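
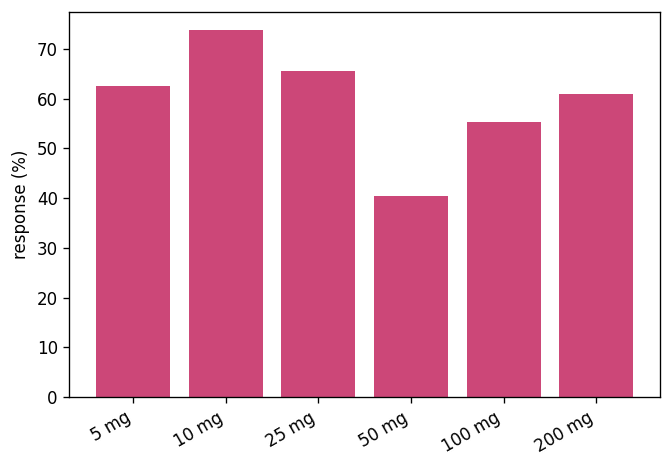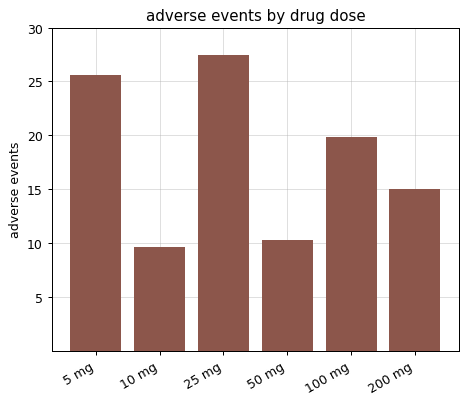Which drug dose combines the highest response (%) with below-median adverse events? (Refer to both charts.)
10 mg

Chart 2 median adverse events ≈ 15; below-median drug doses: 10 mg, 50 mg, 200 mg. Among those, 10 mg has the highest response (%) (≈ 70).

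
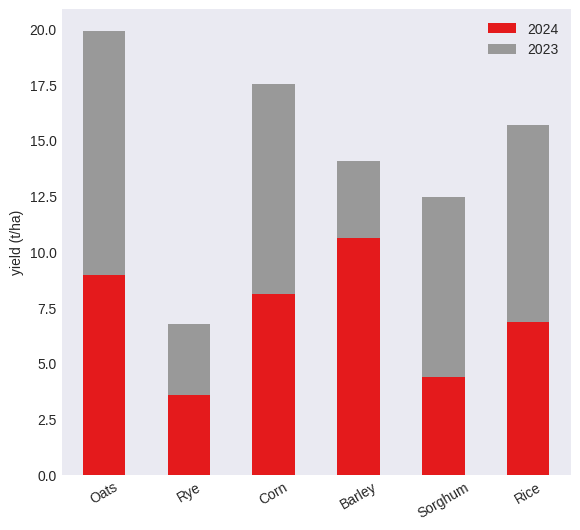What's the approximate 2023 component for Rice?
≈ 10

2023 top ≈ 16, bottom ≈ 6; segment ≈ 10.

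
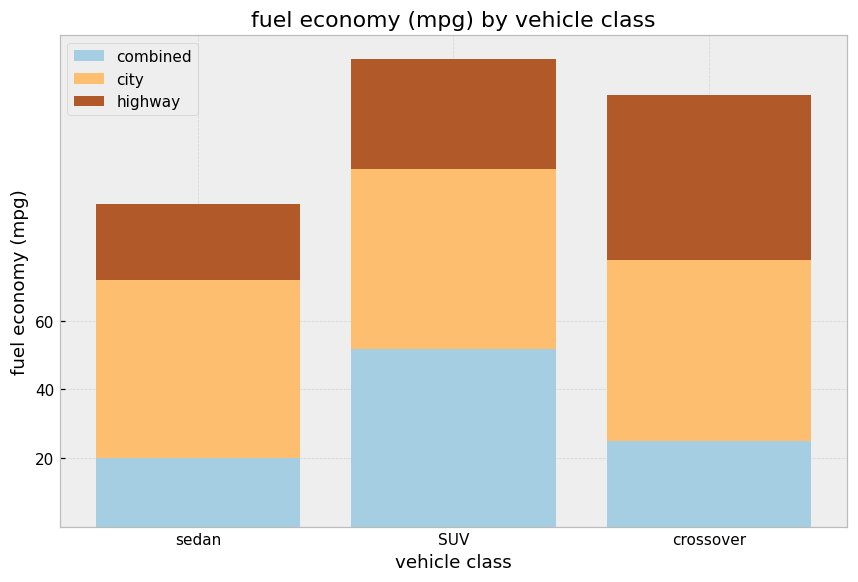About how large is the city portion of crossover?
≈ 60

city top ≈ 80, bottom ≈ 20; segment ≈ 60.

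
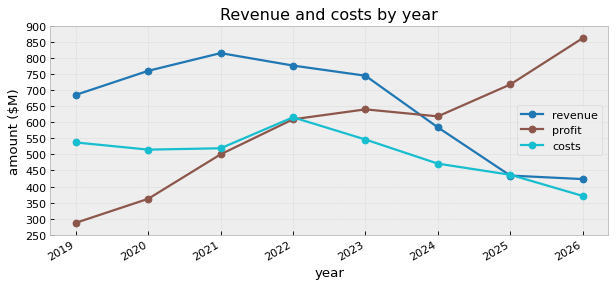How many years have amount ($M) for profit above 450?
Above 450: 2021, 2022, 2023, 2024, 2025, 2026.

6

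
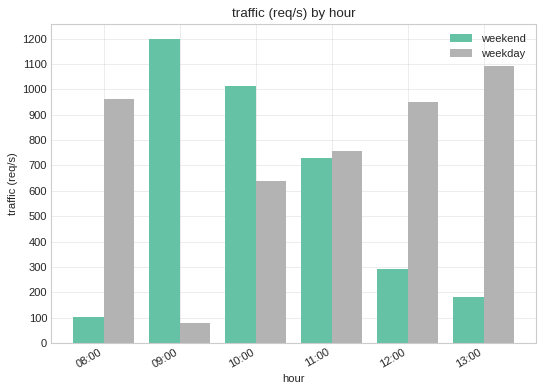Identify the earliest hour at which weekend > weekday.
08:00: weekend ≈ 100 vs weekday ≈ 1000 (not yet); 09:00: weekend ≈ 1200 vs weekday ≈ 100 (first crossover).

09:00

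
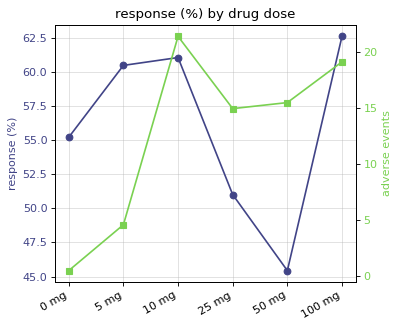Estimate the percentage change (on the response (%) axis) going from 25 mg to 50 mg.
≈ -11.5%

25 mg ≈ 52, 50 mg ≈ 46; (46 − 52) / 52 ≈ -11.5%.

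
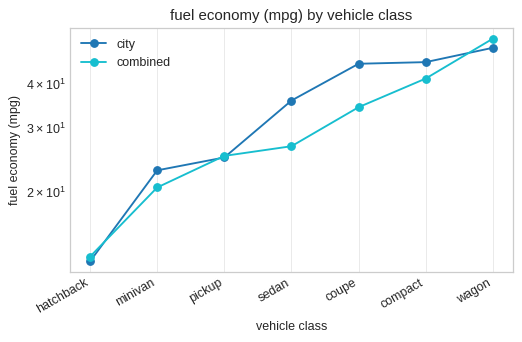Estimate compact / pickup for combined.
≈ 1.6×

compact ≈ 40, pickup ≈ 25; 40/25 ≈ 1.6.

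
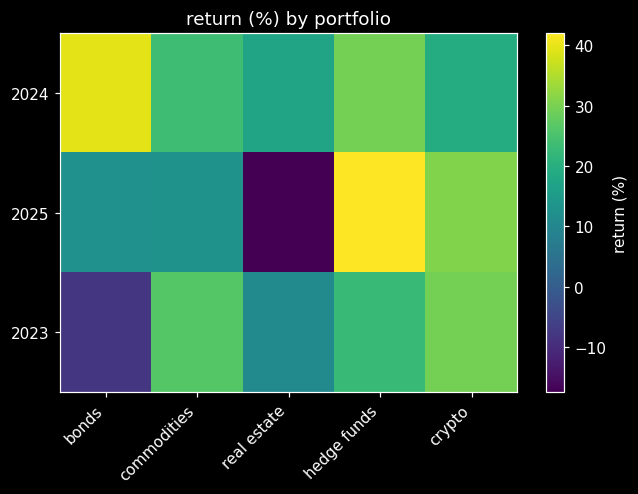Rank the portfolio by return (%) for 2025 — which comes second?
Top 3 for 2025: hedge funds ≈ 40, crypto ≈ 30, commodities ≈ 15.

crypto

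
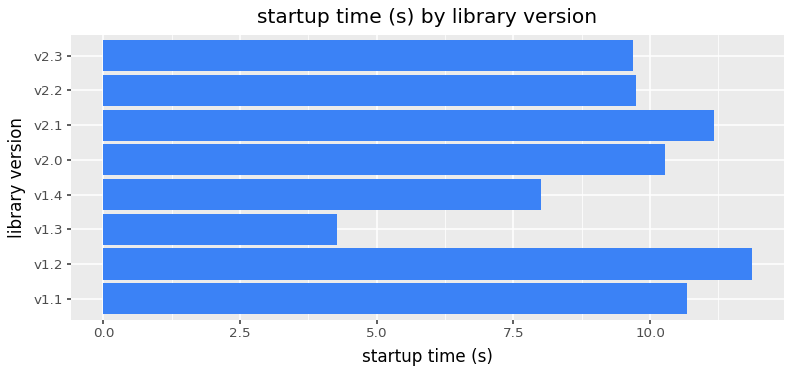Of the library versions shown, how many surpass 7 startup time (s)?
7

Above 7: v1.1, v1.2, v1.4, v2.0, v2.1, v2.2, v2.3.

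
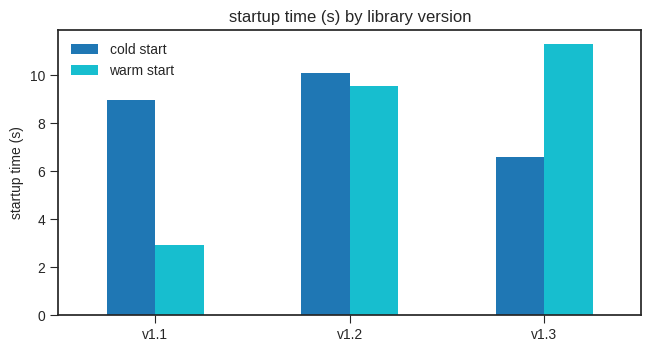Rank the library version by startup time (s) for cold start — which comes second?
Top 3 for cold start: v1.2 ≈ 10, v1.1 ≈ 9, v1.3 ≈ 7.

v1.1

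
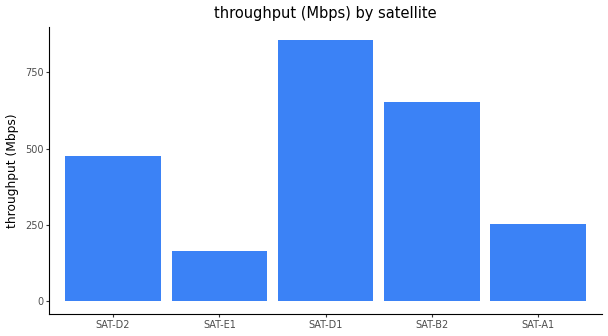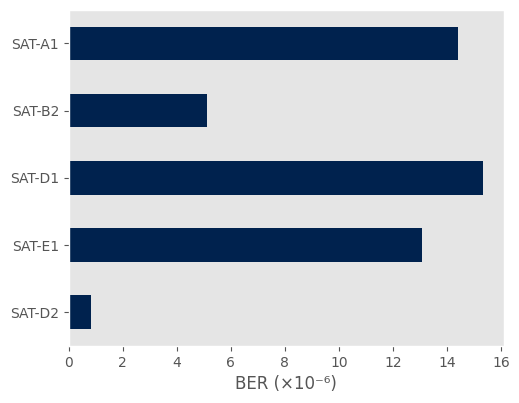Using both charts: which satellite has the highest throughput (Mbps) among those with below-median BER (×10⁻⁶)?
Chart 2 median BER (×10⁻⁶) ≈ 14; below-median satellites: SAT-D2, SAT-B2. Among those, SAT-B2 has the highest throughput (Mbps) (≈ 700).

SAT-B2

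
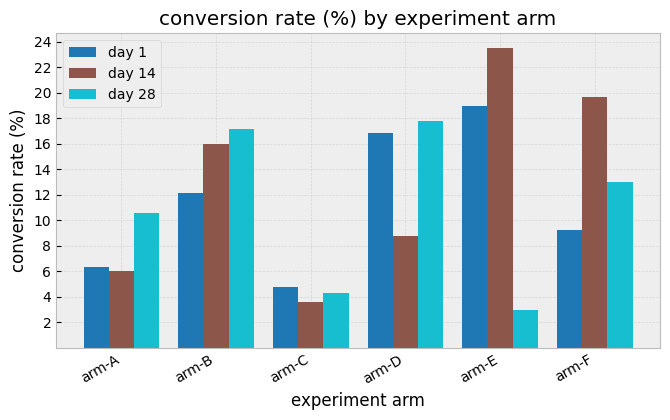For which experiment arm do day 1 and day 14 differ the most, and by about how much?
arm-F: day 1 ≈ 10, day 14 ≈ 20 → gap ≈ 10. Next-largest (arm-D) is only ≈ 8.

arm-F, ≈ 10 %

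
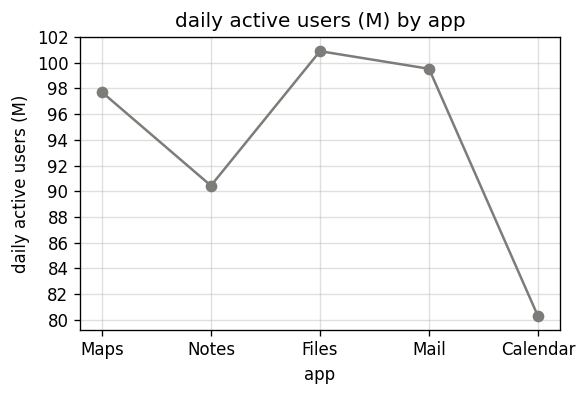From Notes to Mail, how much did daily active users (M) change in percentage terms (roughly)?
Notes ≈ 90, Mail ≈ 100; (100 − 90) / 90 ≈ +11.1%.

≈ +11.1%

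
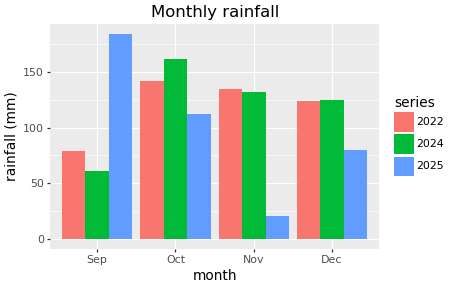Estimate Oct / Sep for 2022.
Oct ≈ 140, Sep ≈ 80; 140/80 ≈ 1.75.

≈ 1.75×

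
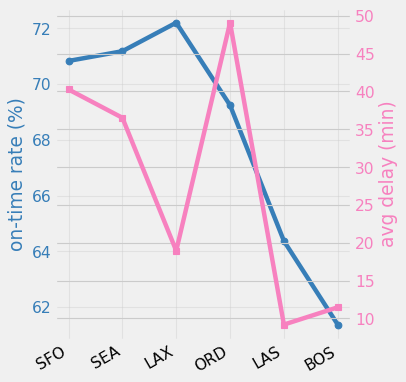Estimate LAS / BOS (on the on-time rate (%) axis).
≈ 1.05×

LAS ≈ 64, BOS ≈ 61; 64/61 ≈ 1.05.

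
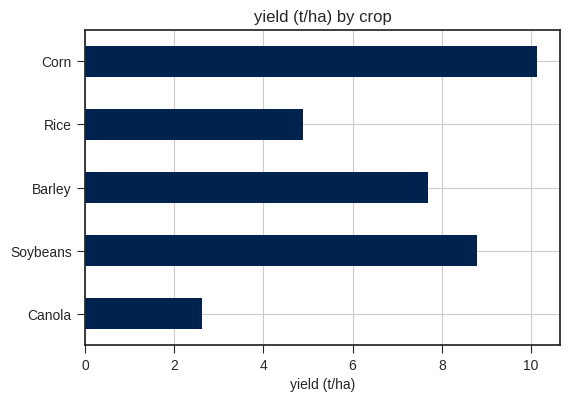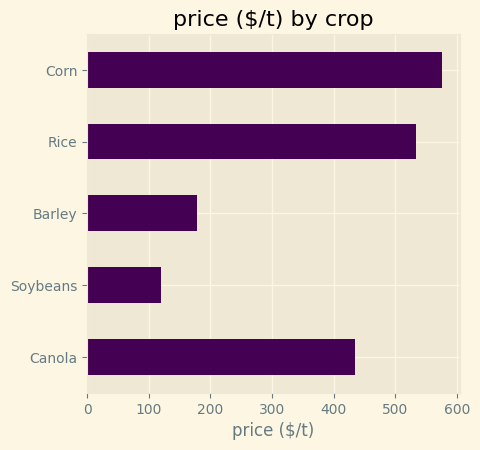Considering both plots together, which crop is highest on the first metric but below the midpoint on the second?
Soybeans

Chart 2 median price ($/t) ≈ 400; below-median crops: Soybeans, Barley. Among those, Soybeans has the highest yield (t/ha) (≈ 9).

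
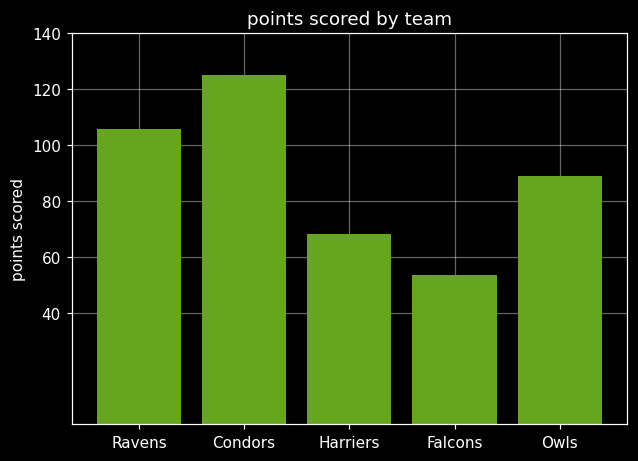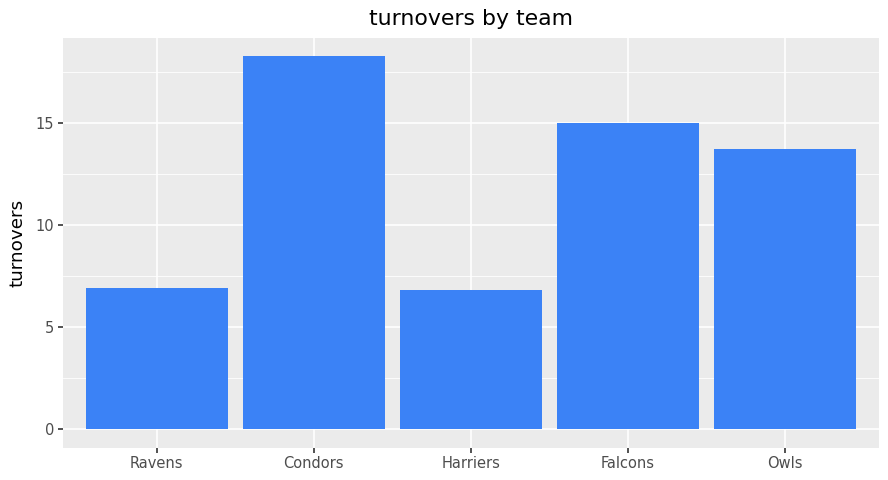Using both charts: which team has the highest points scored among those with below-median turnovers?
Ravens

Chart 2 median turnovers ≈ 14; below-median teams: Ravens, Harriers. Among those, Ravens has the highest points scored (≈ 100).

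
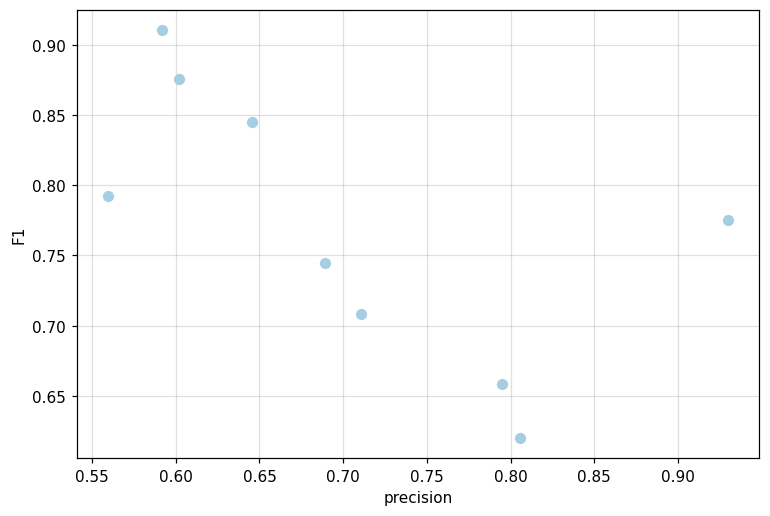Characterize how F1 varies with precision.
negative, moderate

Points are negatively correlated; moderate (|r| ≈ 0.6).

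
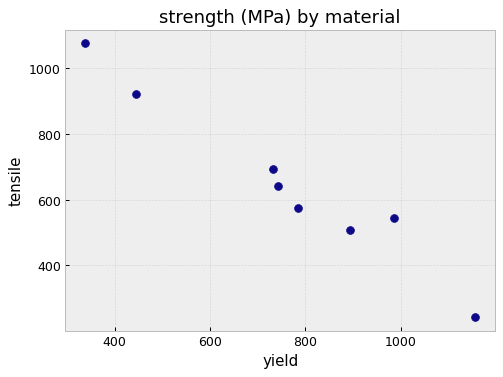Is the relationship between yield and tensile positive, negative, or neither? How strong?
negative, strong

Points are negatively correlated; strong (|r| ≈ 1.0).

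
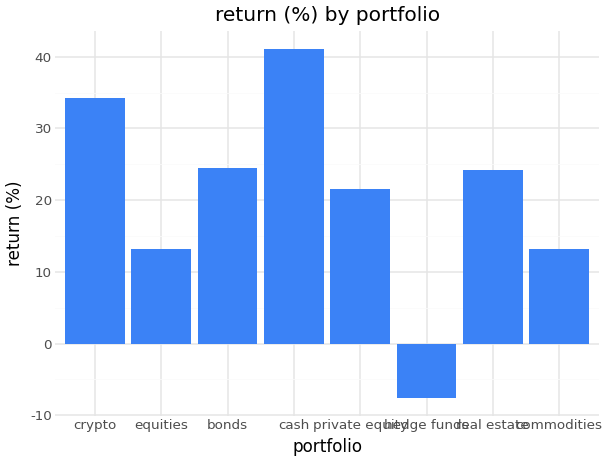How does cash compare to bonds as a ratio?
cash ≈ 40, bonds ≈ 25; 40/25 ≈ 1.6.

≈ 1.6×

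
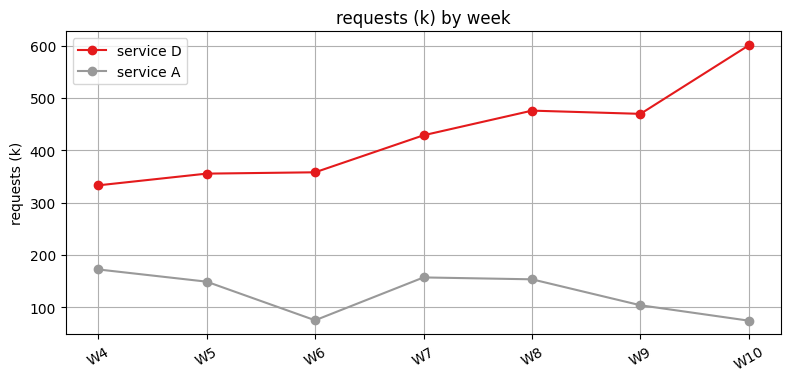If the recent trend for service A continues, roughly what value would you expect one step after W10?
Last three: 150, 100, 50 → slope ≈ -50/step → next ≈ 0.

≈ 0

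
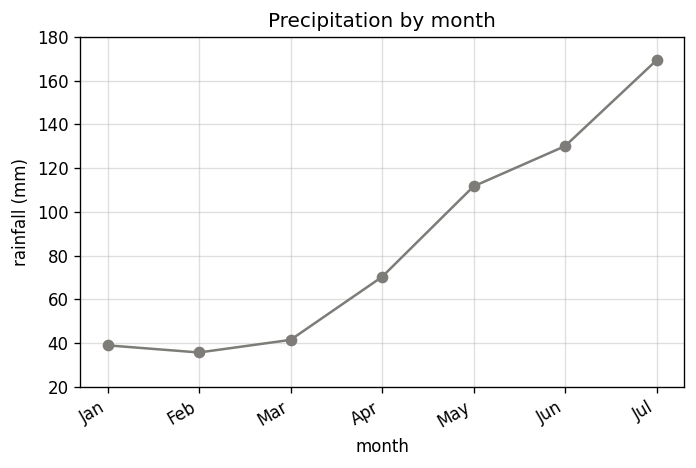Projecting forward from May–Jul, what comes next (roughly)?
Last three: 120, 140, 160 → slope ≈ 20/step → next ≈ 180.

≈ 180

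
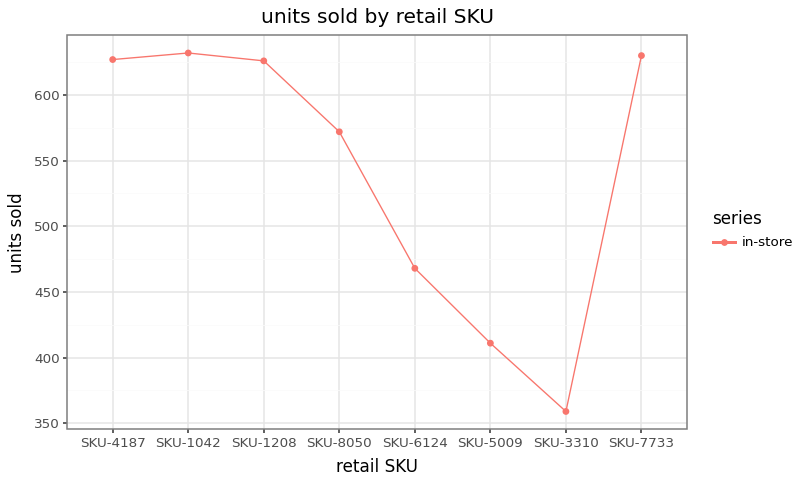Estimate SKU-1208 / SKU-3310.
SKU-1208 ≈ 625, SKU-3310 ≈ 350; 625/350 ≈ 1.79.

≈ 1.79×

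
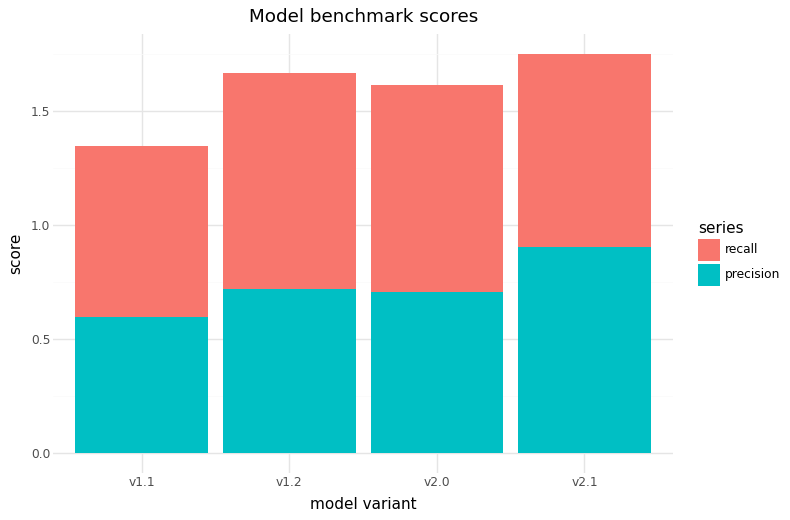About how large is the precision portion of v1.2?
precision top ≈ 0.8, bottom ≈ 0.0; segment ≈ 0.8.

≈ 0.8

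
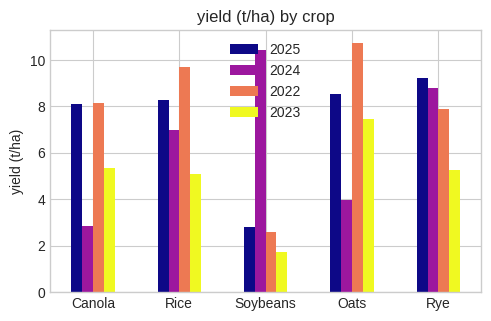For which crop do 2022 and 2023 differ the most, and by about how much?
Rice: 2022 ≈ 10, 2023 ≈ 5 → gap ≈ 5. Next-largest (Oats) is only ≈ 4.

Rice, ≈ 5 t/ha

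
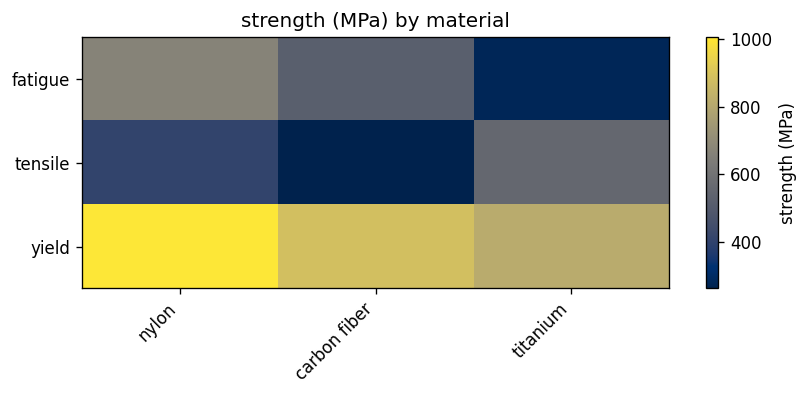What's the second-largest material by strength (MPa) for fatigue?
Top 3 for fatigue: nylon ≈ 700, carbon fiber ≈ 500, titanium ≈ 300.

carbon fiber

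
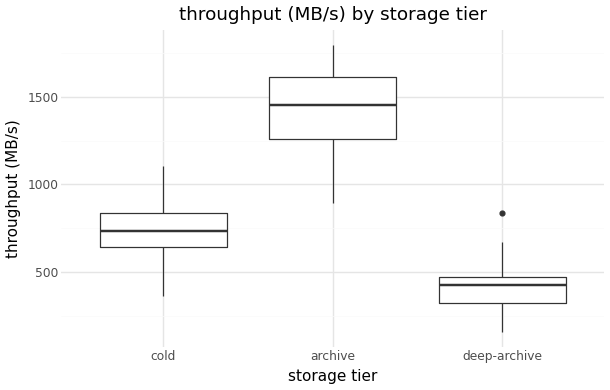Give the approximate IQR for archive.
≈ 300

Q3 ≈ 1600, Q1 ≈ 1300; IQR ≈ 300.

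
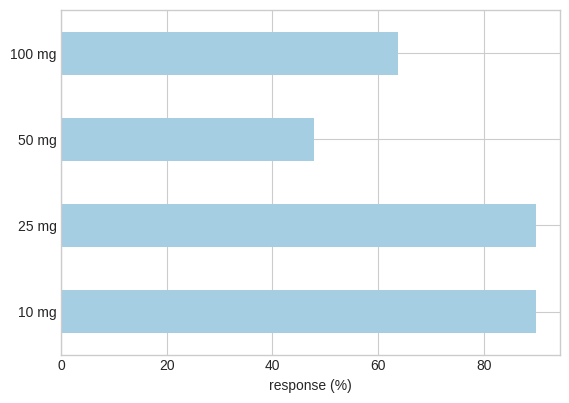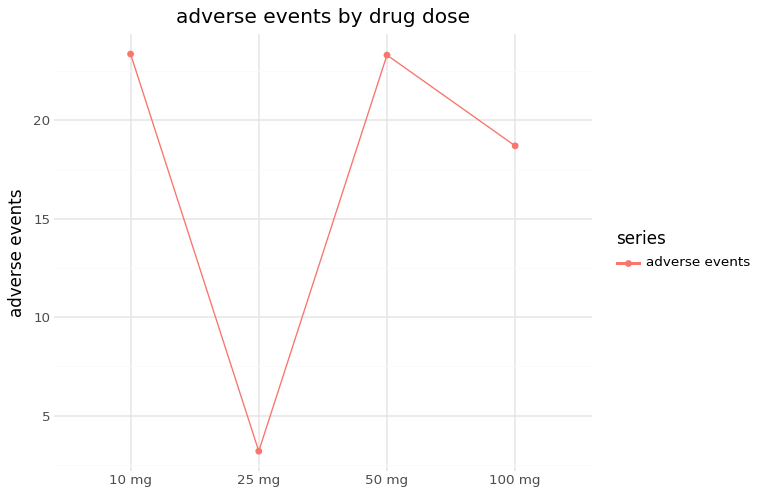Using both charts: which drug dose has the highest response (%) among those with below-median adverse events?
25 mg

Chart 2 median adverse events ≈ 20; below-median drug doses: 25 mg, 100 mg. Among those, 25 mg has the highest response (%) (≈ 90).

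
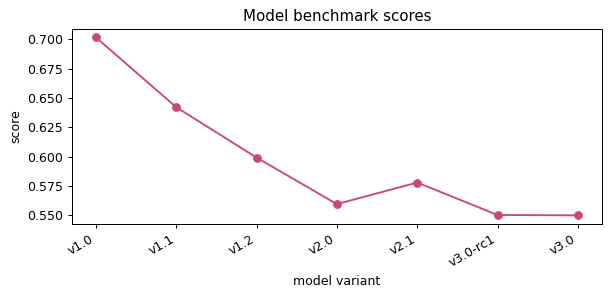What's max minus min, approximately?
Max v1.0 ≈ 0.70, min v3.0 ≈ 0.56; range ≈ 0.14.

≈ 0.14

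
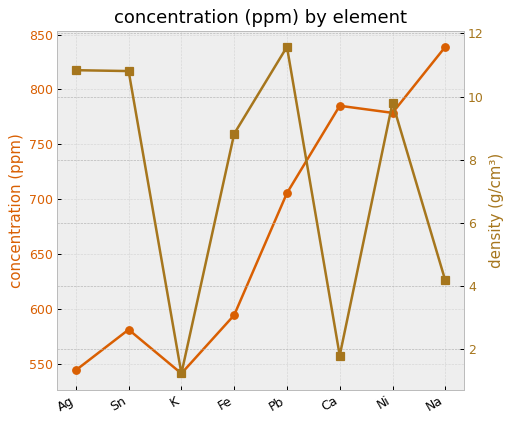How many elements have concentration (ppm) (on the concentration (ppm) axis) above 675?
Above 675: Pb, Ca, Ni, Na.

4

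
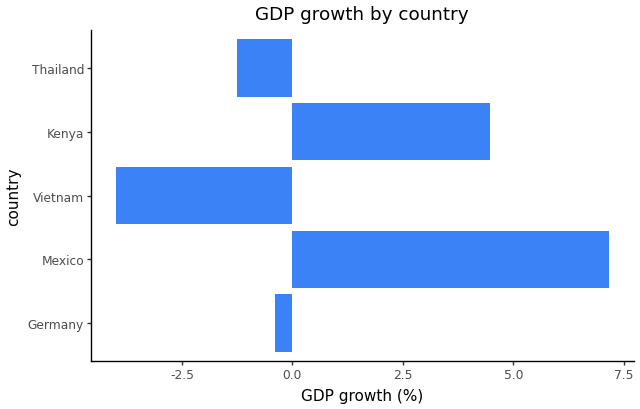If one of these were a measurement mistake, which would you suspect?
Mexico ≈ 7; the rest sit between ≈ -4 and ≈ 4.

Mexico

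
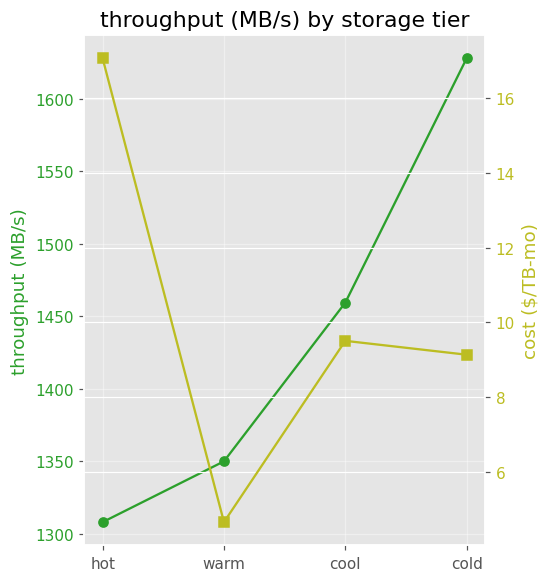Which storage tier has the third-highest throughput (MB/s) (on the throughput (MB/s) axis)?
Top 4 (on the throughput (MB/s) axis): cold ≈ 1650, cool ≈ 1450, warm ≈ 1350, hot ≈ 1300.

warm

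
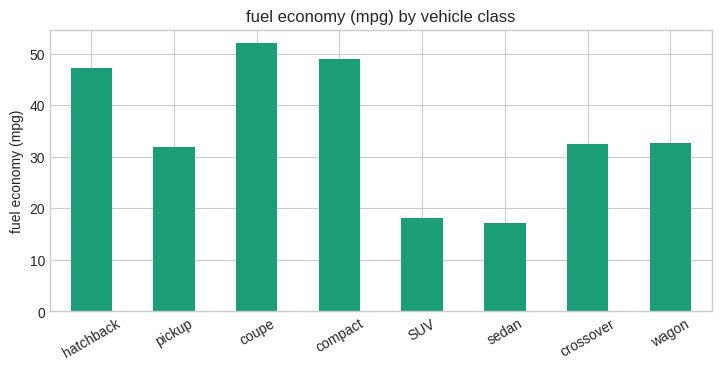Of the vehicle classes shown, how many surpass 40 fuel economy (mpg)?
3

Above 40: hatchback, coupe, compact.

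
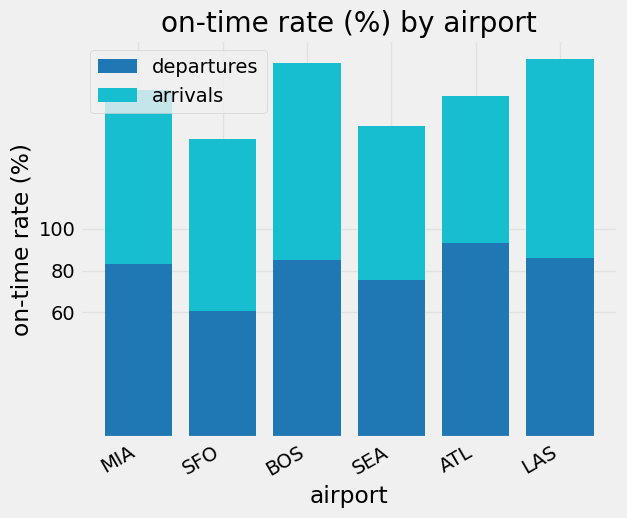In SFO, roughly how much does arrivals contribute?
≈ 80

arrivals top ≈ 140, bottom ≈ 60; segment ≈ 80.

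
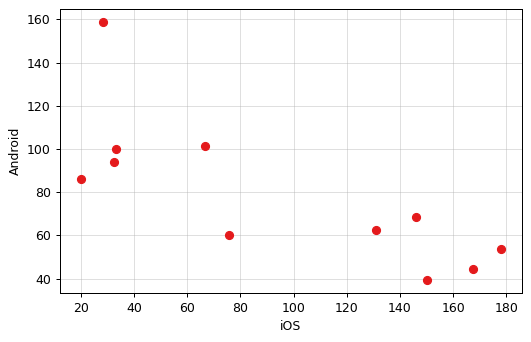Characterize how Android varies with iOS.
negative, strong

Points are negatively correlated; strong (|r| ≈ 0.8).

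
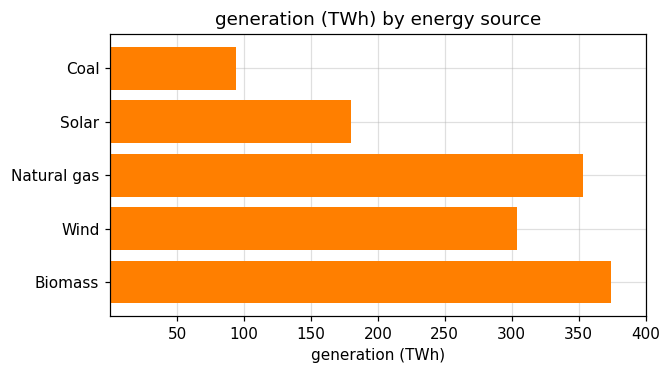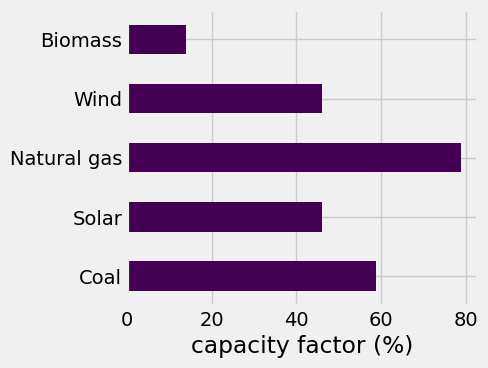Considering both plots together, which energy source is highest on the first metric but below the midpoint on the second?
Chart 2 median capacity factor (%) ≈ 50; below-median energy sources: Wind, Biomass. Among those, Biomass has the highest generation (TWh) (≈ 350).

Biomass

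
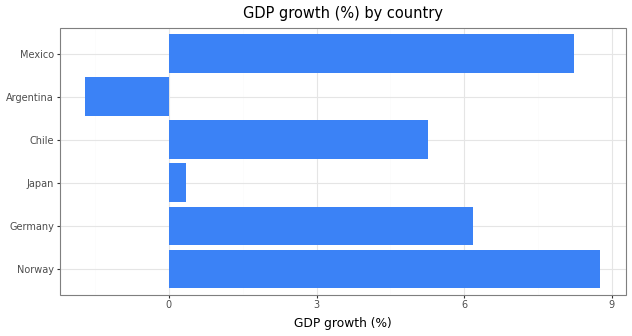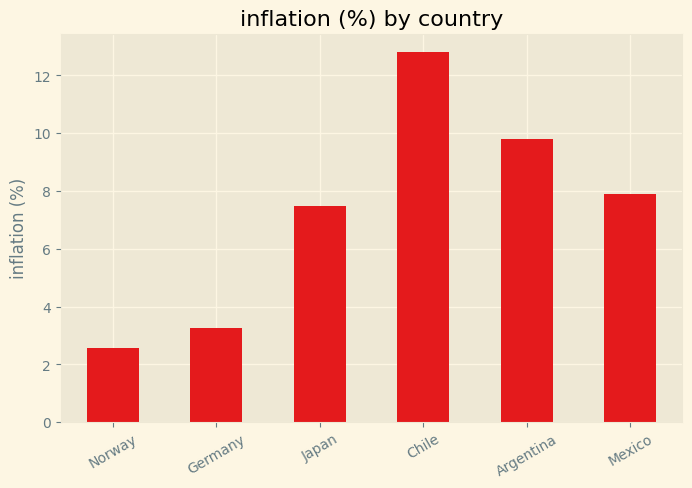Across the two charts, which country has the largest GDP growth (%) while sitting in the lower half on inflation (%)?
Norway

Chart 2 median inflation (%) ≈ 8; below-median countries: Norway, Germany, Japan. Among those, Norway has the highest GDP growth (%) (≈ 9).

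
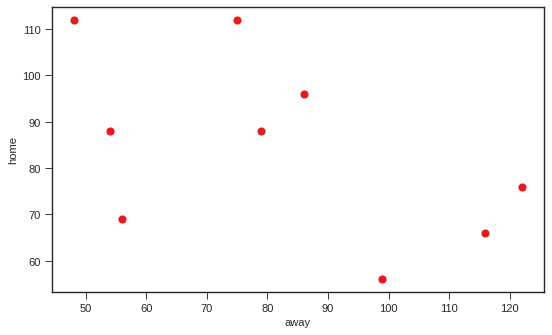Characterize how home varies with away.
negative, moderate

Points are negatively correlated; moderate (|r| ≈ 0.5).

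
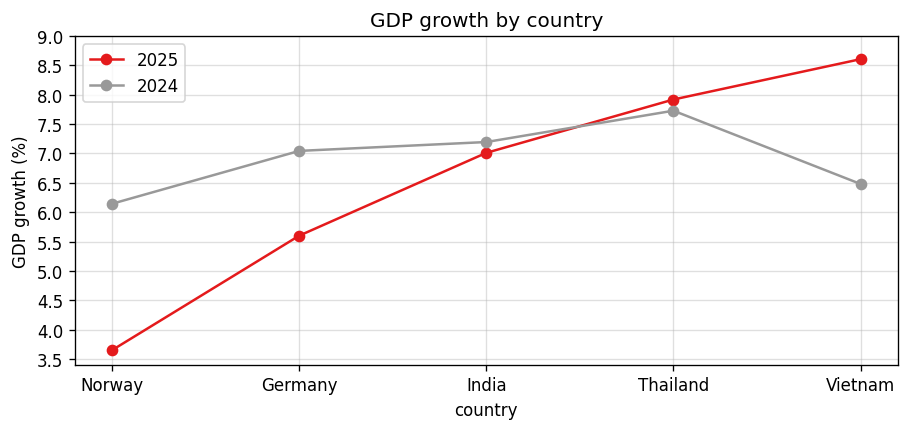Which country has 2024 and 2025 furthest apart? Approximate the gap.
Norway: 2024 ≈ 6.0, 2025 ≈ 3.5 → gap ≈ 2.5. Next-largest (Vietnam) is only ≈ 2.0.

Norway, ≈ 2.5 %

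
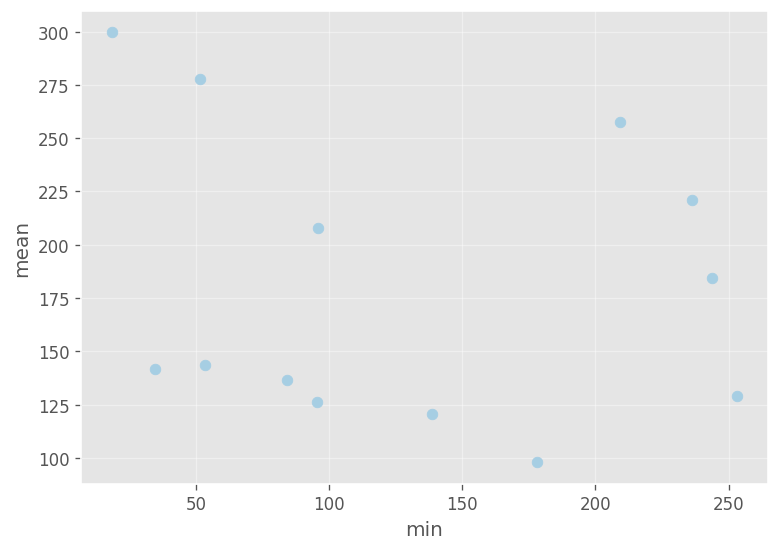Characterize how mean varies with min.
Points are roughly uncorrelated; weak (|r| ≈ 0.2).

no clear correlation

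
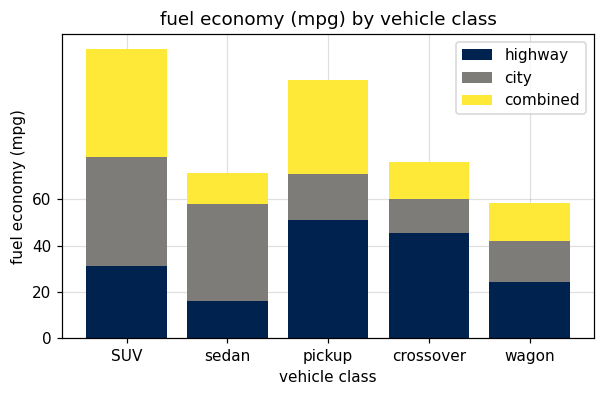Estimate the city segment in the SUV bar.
≈ 40

city top ≈ 80, bottom ≈ 40; segment ≈ 40.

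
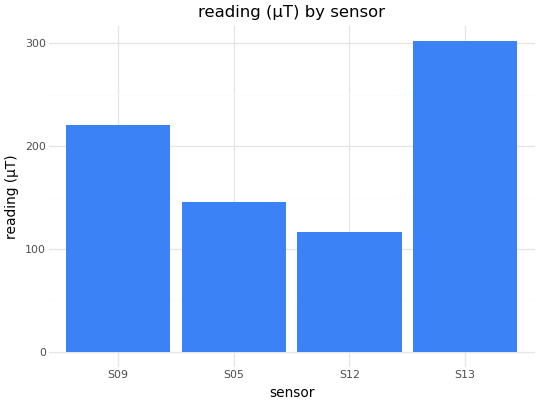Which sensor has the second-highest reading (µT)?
Top 3: S13 ≈ 300, S09 ≈ 200, S05 ≈ 150.

S09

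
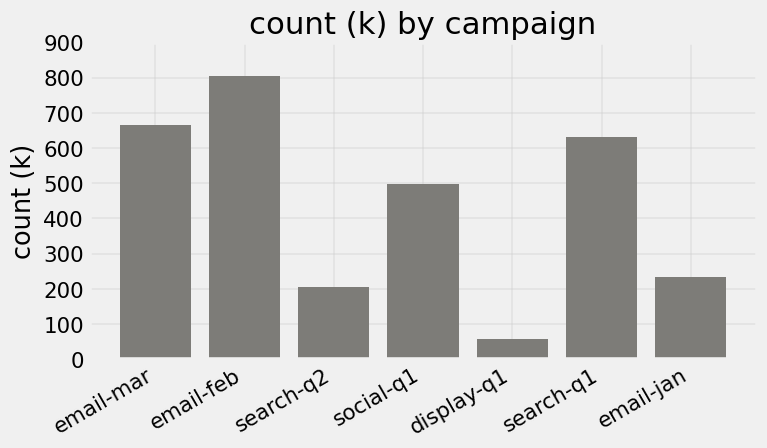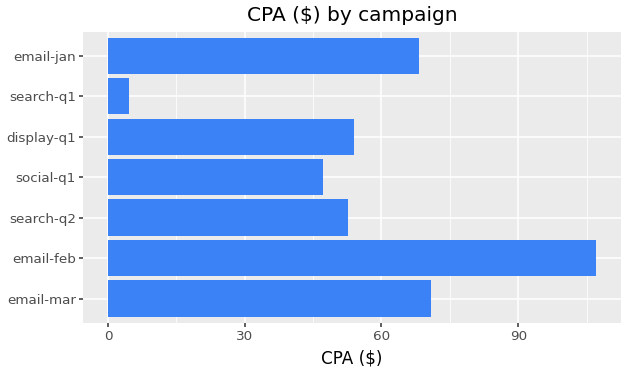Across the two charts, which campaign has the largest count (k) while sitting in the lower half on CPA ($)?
Chart 2 median CPA ($) ≈ 50; below-median campaigns: search-q2, social-q1, search-q1. Among those, search-q1 has the highest count (k) (≈ 600).

search-q1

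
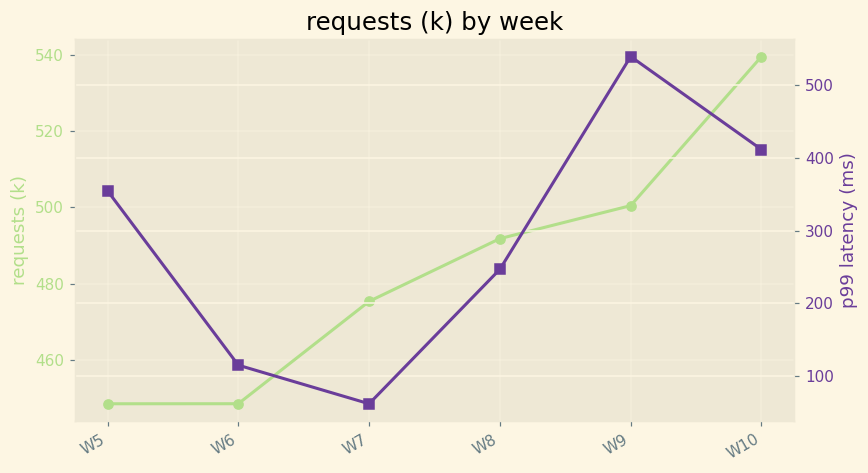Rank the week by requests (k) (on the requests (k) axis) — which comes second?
W9

Top 3 (on the requests (k) axis): W10 ≈ 540, W9 ≈ 500, W8 ≈ 490.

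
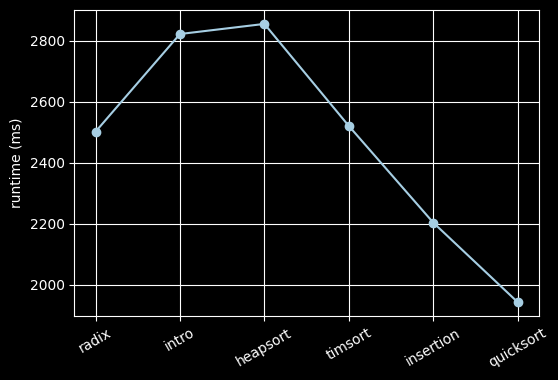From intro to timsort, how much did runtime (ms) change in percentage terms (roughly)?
intro ≈ 2800, timsort ≈ 2500; (2500 − 2800) / 2800 ≈ -10.7%.

≈ -10.7%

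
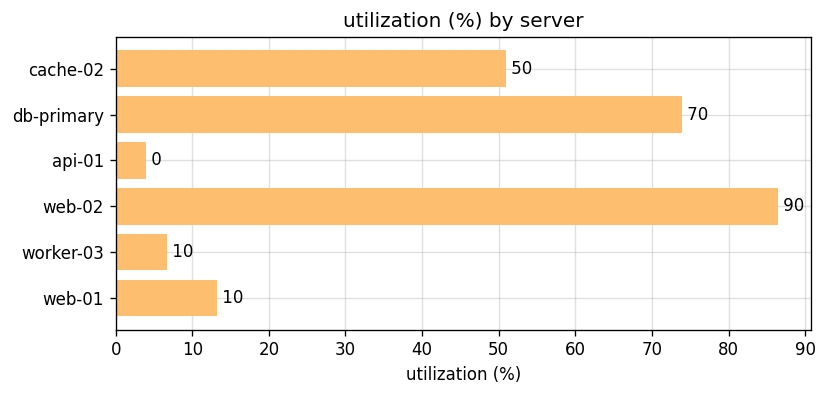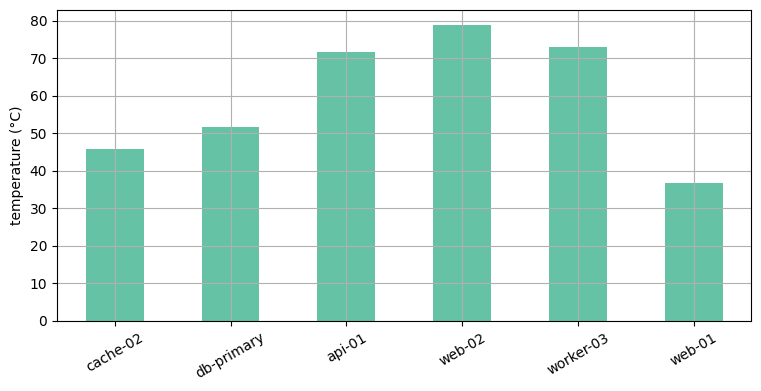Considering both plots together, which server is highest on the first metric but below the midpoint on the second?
Chart 2 median temperature (°C) ≈ 60; below-median servers: cache-02, db-primary, web-01. Among those, db-primary has the highest utilization (%) (≈ 70).

db-primary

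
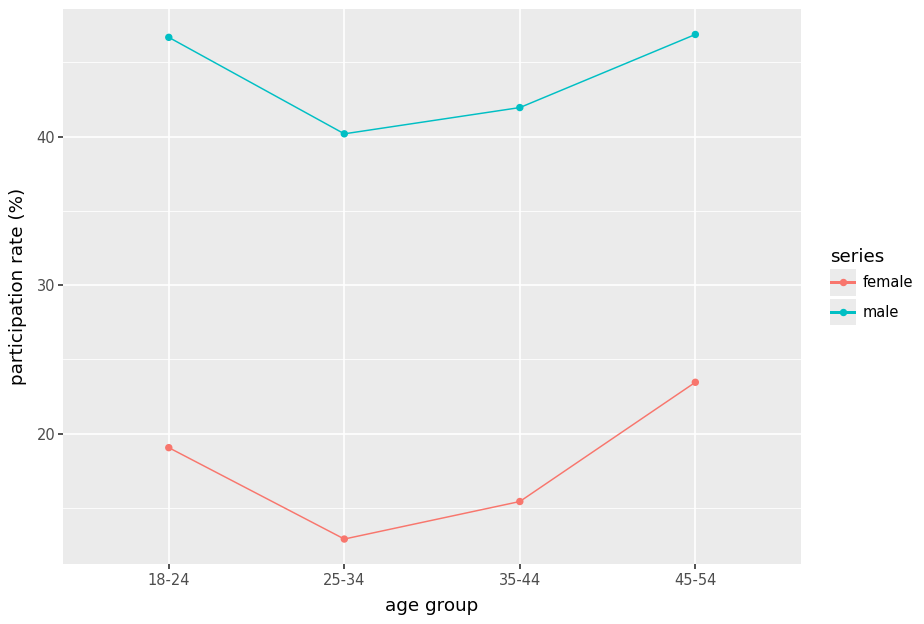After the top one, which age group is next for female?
Top 3 for female: 45-54 ≈ 25, 18-24 ≈ 20, 35-44 ≈ 15.

18-24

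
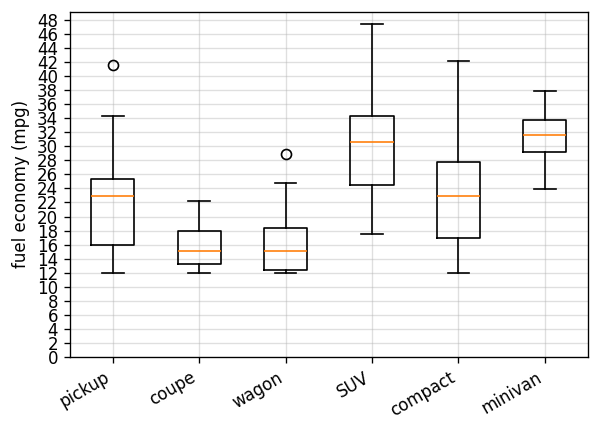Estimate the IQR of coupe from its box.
≈ 4

Q3 ≈ 18, Q1 ≈ 14; IQR ≈ 4.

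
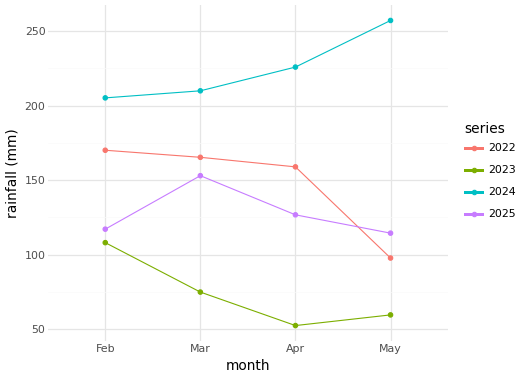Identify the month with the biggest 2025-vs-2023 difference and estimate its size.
Mar, ≈ 80 mm

Mar: 2025 ≈ 160, 2023 ≈ 80 → gap ≈ 80. Next-largest (Apr) is only ≈ 60.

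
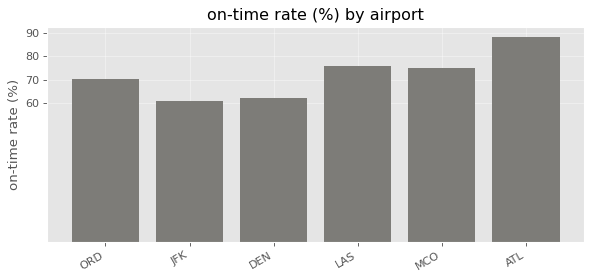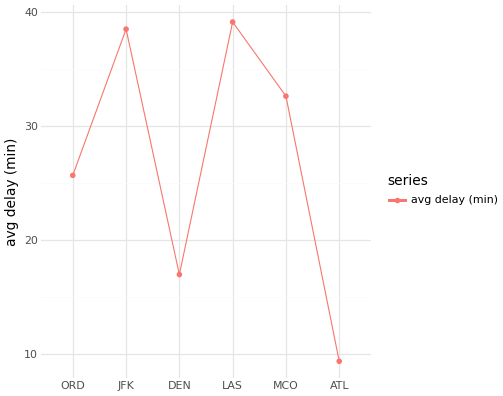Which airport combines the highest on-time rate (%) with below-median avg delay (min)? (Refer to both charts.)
ATL

Chart 2 median avg delay (min) ≈ 30; below-median airports: ORD, DEN, ATL. Among those, ATL has the highest on-time rate (%) (≈ 90).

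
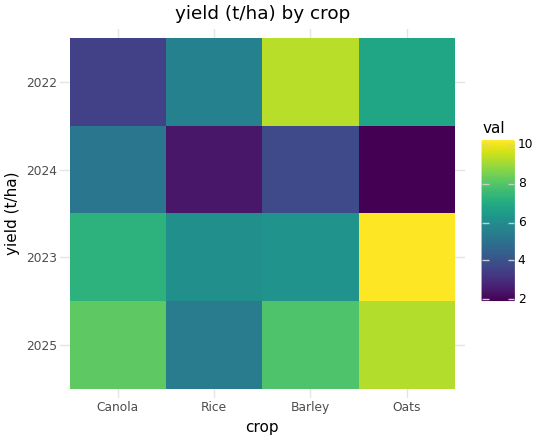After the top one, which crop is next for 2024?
Top 3 for 2024: Canola ≈ 5, Barley ≈ 4, Rice ≈ 2.

Barley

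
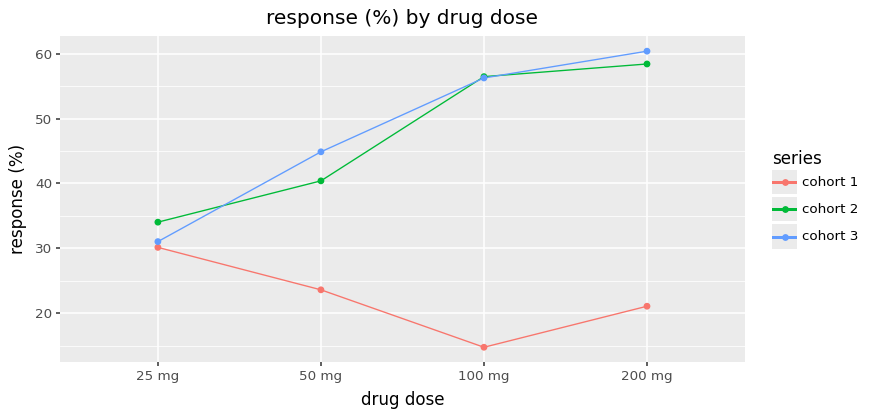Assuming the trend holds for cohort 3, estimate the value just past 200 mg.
≈ 67.5

Last three: 45, 55, 60 → slope ≈ 7.5/step → next ≈ 67.5.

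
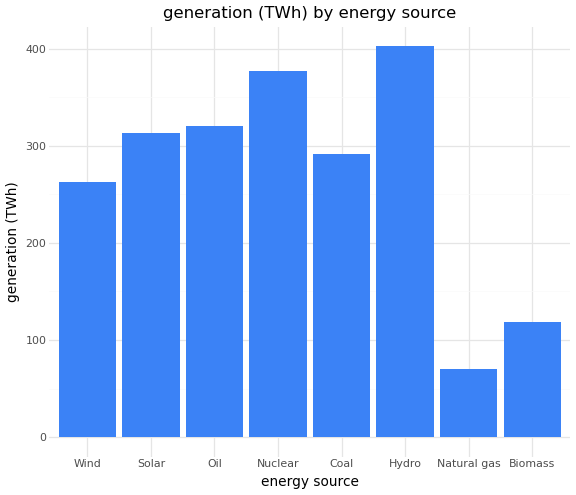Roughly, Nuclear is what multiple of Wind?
Nuclear ≈ 400, Wind ≈ 250; 400/250 ≈ 1.6.

≈ 1.6×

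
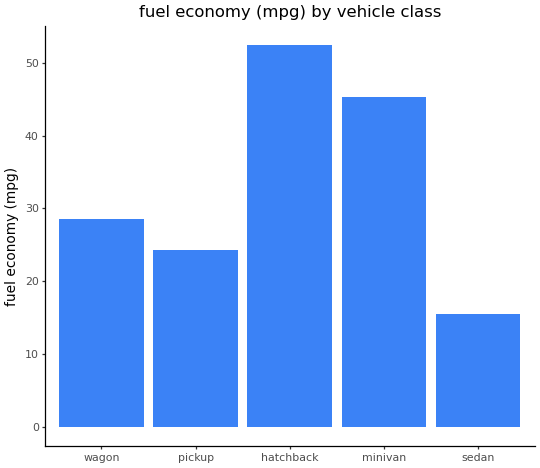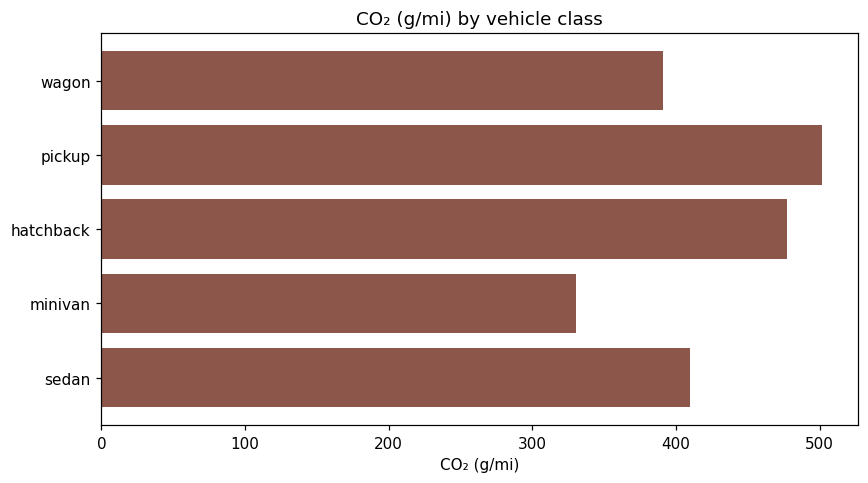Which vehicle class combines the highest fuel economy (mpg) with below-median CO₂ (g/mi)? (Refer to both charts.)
Chart 2 median CO₂ (g/mi) ≈ 400; below-median vehicle classes: wagon, minivan. Among those, minivan has the highest fuel economy (mpg) (≈ 45).

minivan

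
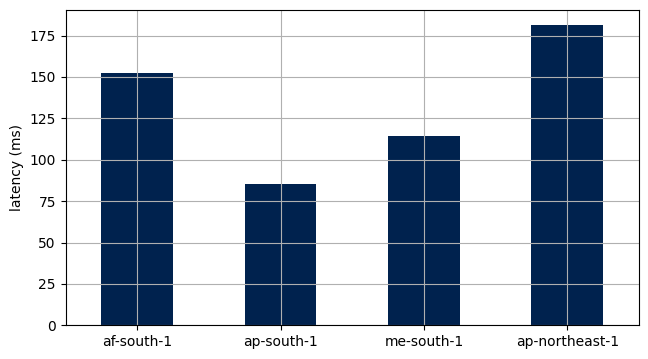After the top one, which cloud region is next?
af-south-1

Top 3: ap-northeast-1 ≈ 180, af-south-1 ≈ 160, me-south-1 ≈ 120.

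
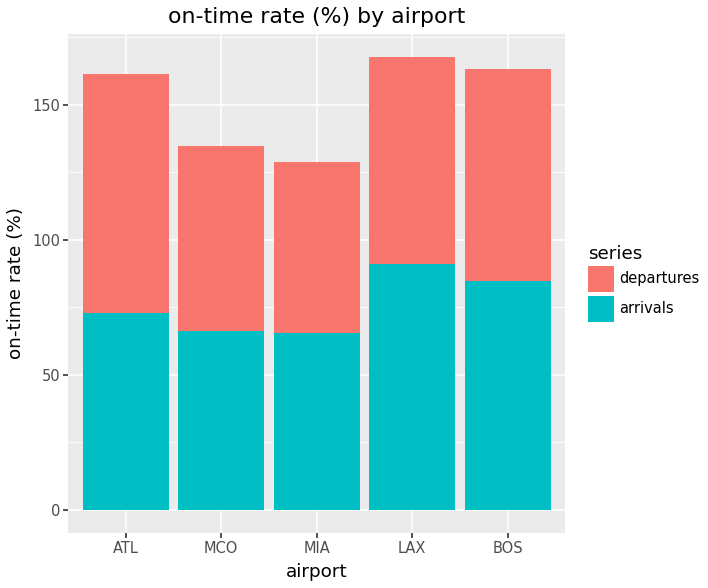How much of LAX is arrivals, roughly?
≈ 100

arrivals top ≈ 100, bottom ≈ 0; segment ≈ 100.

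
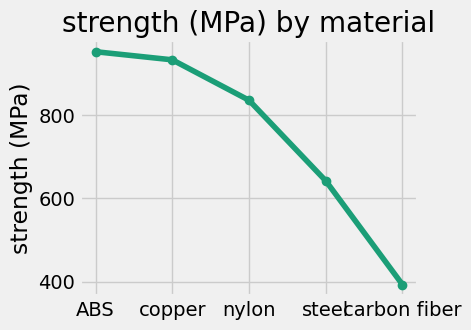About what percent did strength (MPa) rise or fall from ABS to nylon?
ABS ≈ 950, nylon ≈ 850; (850 − 950) / 950 ≈ -10.5%.

≈ -10.5%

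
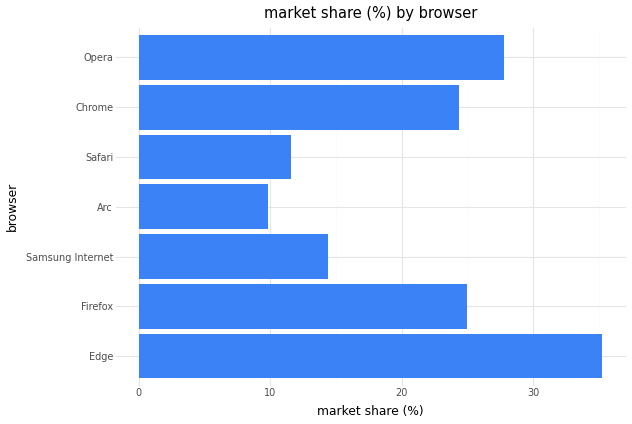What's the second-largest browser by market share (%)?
Top 3: Edge ≈ 35, Opera ≈ 30, Firefox ≈ 25.

Opera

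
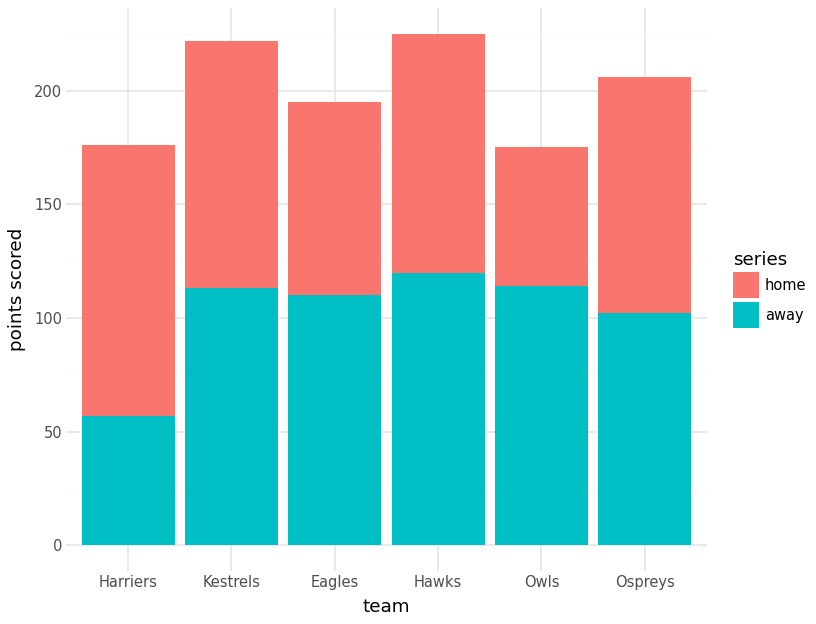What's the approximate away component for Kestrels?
away top ≈ 120, bottom ≈ 0; segment ≈ 120.

≈ 120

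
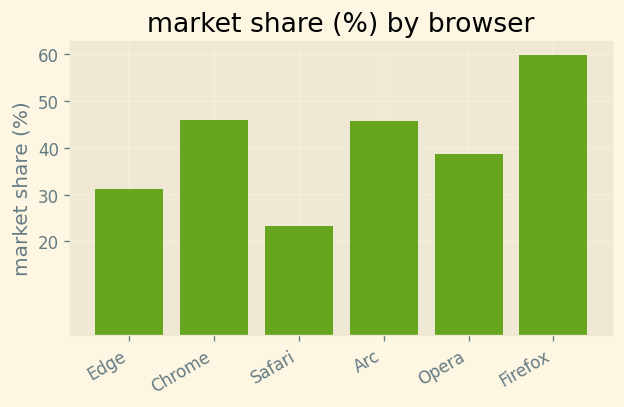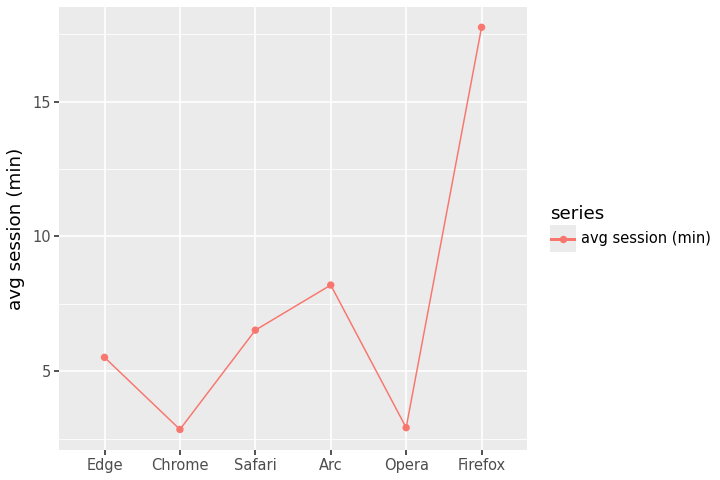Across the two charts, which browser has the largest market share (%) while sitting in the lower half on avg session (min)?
Chrome

Chart 2 median avg session (min) ≈ 6; below-median browsers: Edge, Chrome, Opera. Among those, Chrome has the highest market share (%) (≈ 50).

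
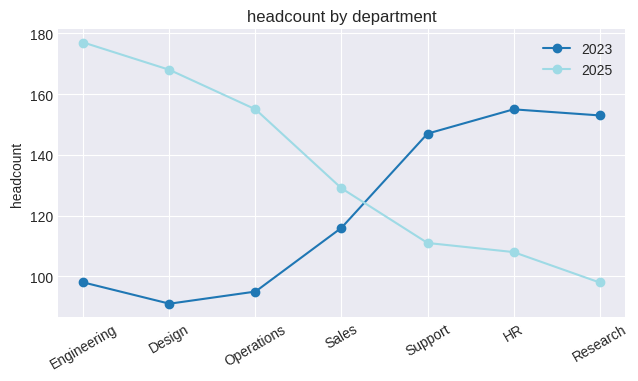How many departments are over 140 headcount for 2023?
Above 140: Support, HR, Research.

3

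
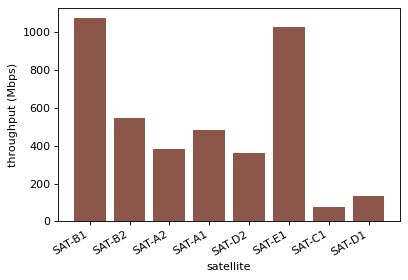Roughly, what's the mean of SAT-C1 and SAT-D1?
(100 + 100) / 2 ≈ 100.

≈ 100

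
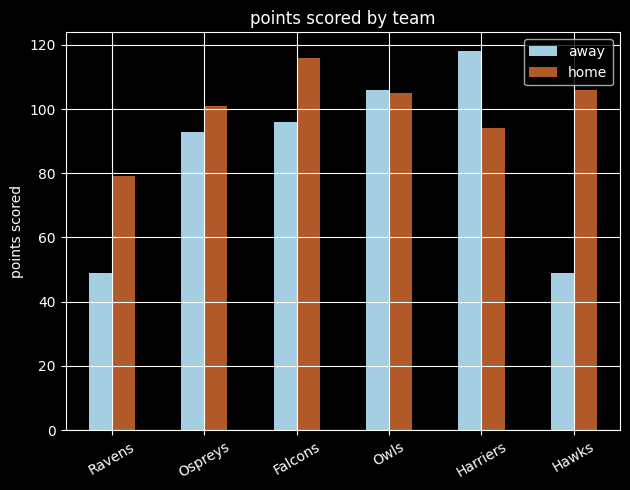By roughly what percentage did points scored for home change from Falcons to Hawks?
Falcons ≈ 120, Hawks ≈ 110; (110 − 120) / 120 ≈ -8.3%.

≈ -8.3%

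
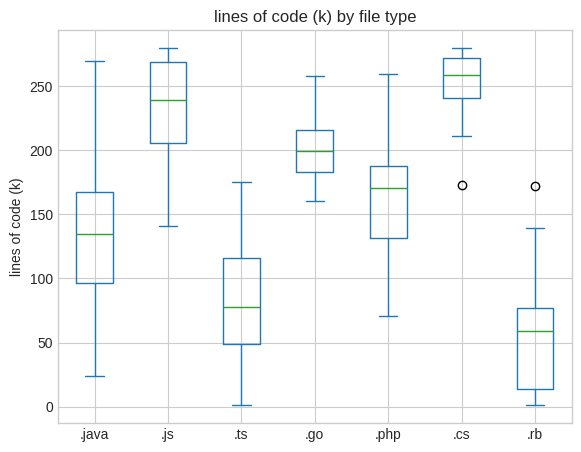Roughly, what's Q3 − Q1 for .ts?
Q3 ≈ 120, Q1 ≈ 40; IQR ≈ 80.

≈ 80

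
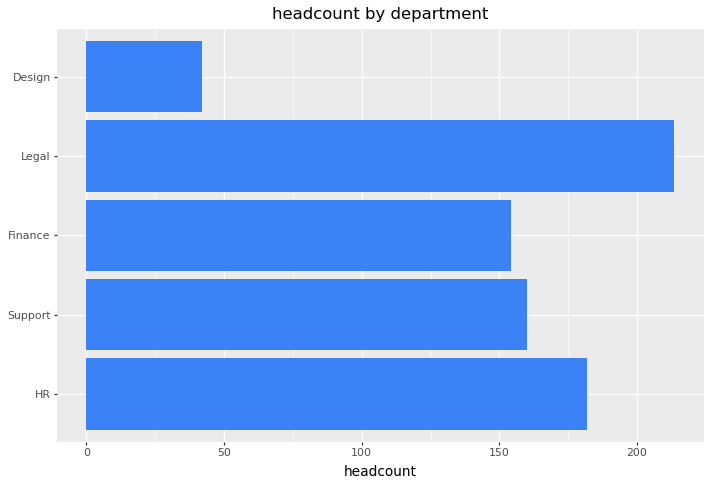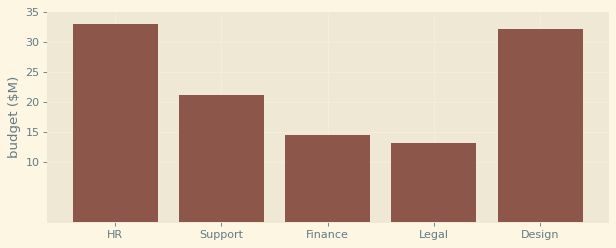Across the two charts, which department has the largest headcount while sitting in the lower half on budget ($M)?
Legal

Chart 2 median budget ($M) ≈ 20; below-median departments: Finance, Legal. Among those, Legal has the highest headcount (≈ 220).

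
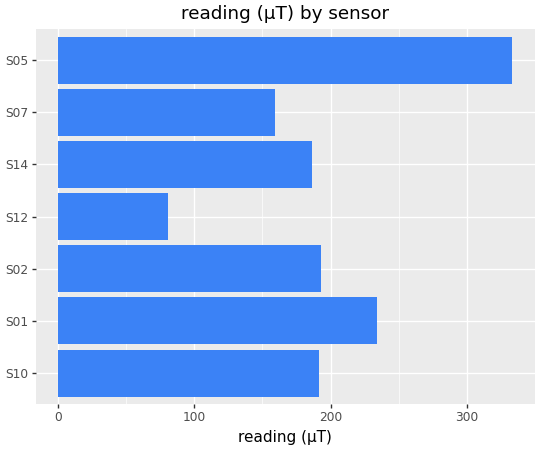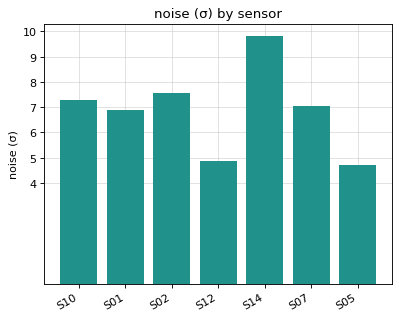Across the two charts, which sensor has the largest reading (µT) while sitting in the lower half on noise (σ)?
Chart 2 median noise (σ) ≈ 7; below-median sensors: S01, S12, S05. Among those, S05 has the highest reading (µT) (≈ 350).

S05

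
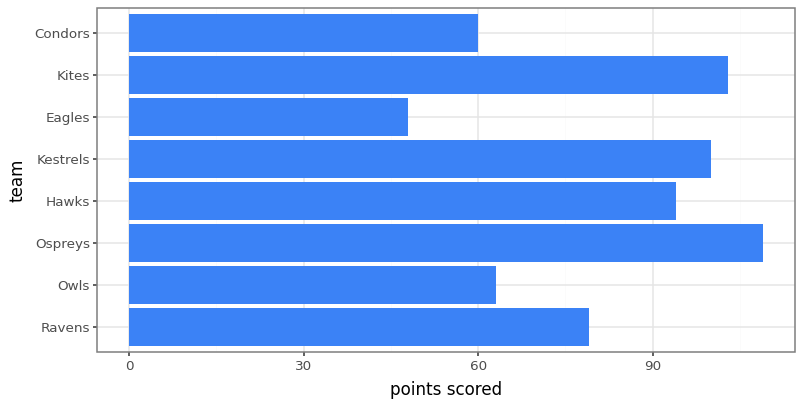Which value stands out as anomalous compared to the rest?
Eagles ≈ 50; the rest sit between ≈ 60 and ≈ 110.

Eagles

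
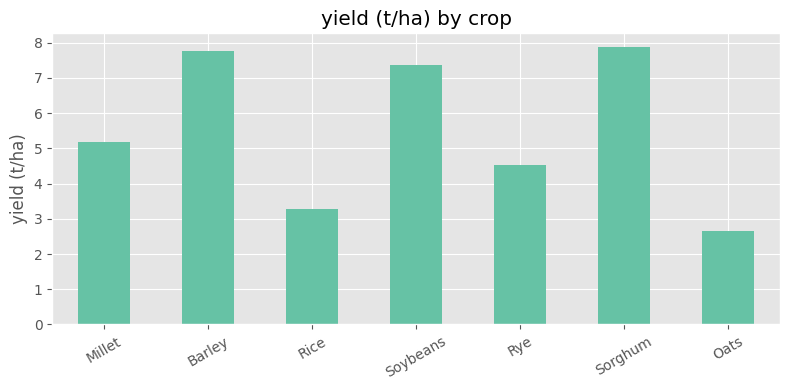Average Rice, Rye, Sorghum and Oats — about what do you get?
(3 + 5 + 8 + 3) / 4 ≈ 5.

≈ 5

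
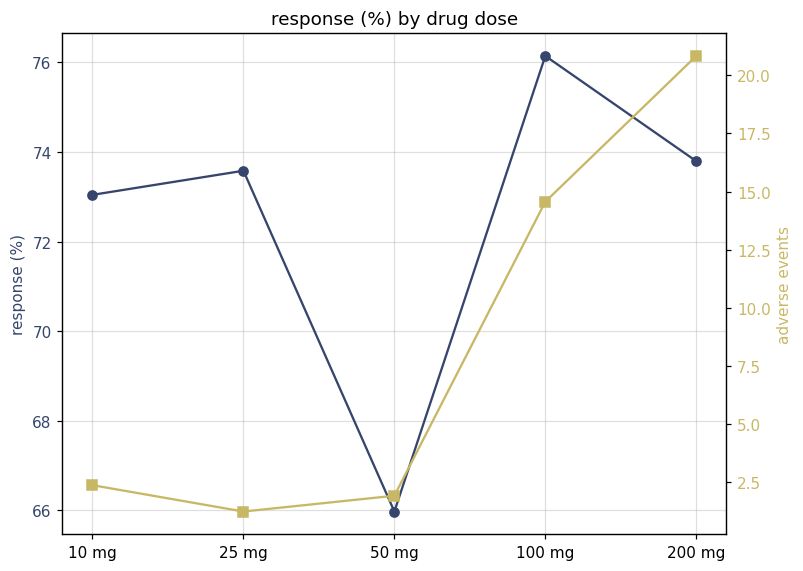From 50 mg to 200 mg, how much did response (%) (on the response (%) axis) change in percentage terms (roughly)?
50 mg ≈ 66, 200 mg ≈ 74; (74 − 66) / 66 ≈ +12.1%.

≈ +12.1%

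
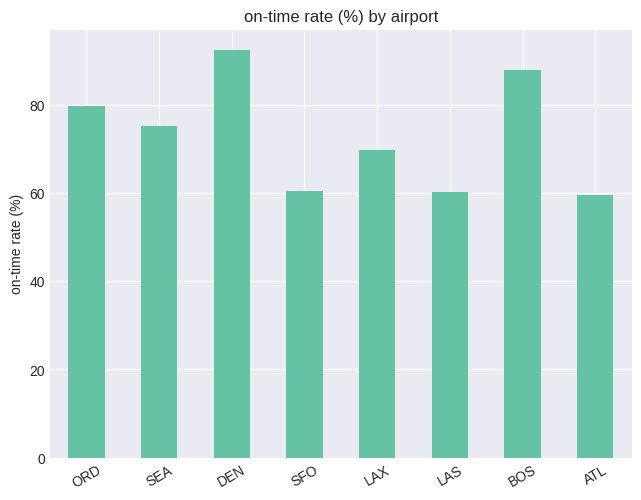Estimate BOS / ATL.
≈ 1.5×

BOS ≈ 90, ATL ≈ 60; 90/60 ≈ 1.5.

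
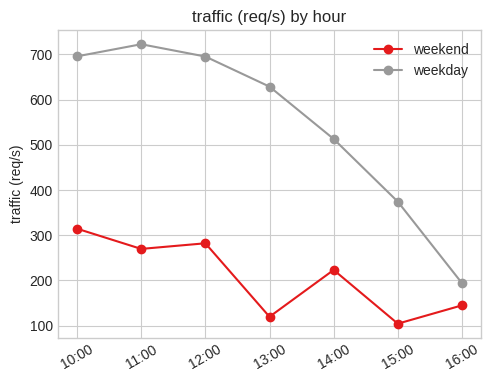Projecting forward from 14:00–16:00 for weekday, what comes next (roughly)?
Last three: 500, 400, 200 → slope ≈ -150/step → next ≈ 50.

≈ 50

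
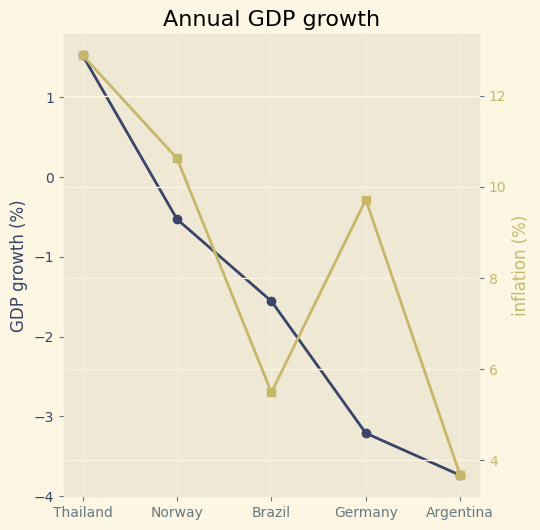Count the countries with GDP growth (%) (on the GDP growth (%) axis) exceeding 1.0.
1

Above 1.0: Thailand.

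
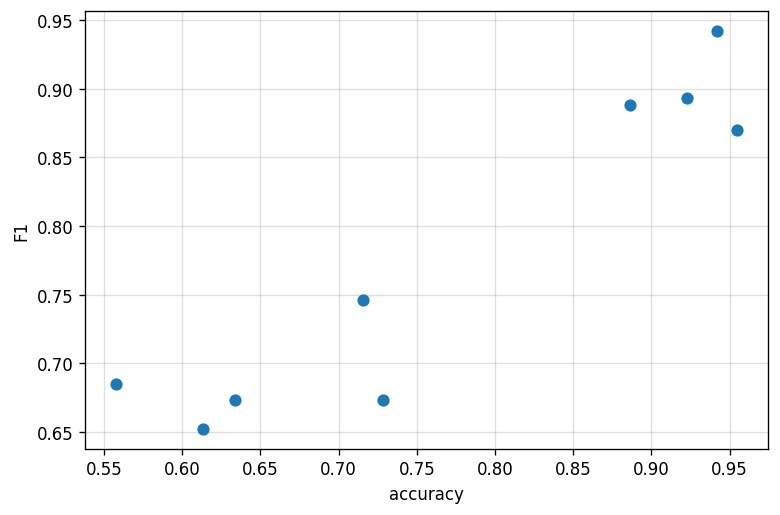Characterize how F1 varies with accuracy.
Points are positively correlated; strong (|r| ≈ 0.9).

positive, strong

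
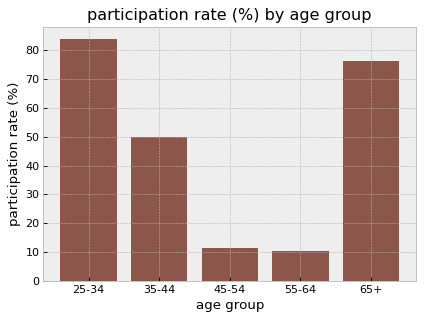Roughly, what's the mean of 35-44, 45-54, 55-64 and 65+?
(50 + 10 + 10 + 80) / 4 ≈ 38.

≈ 38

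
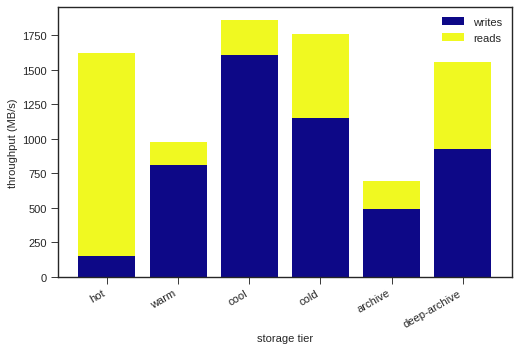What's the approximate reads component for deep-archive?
reads top ≈ 1600, bottom ≈ 1000; segment ≈ 600.

≈ 600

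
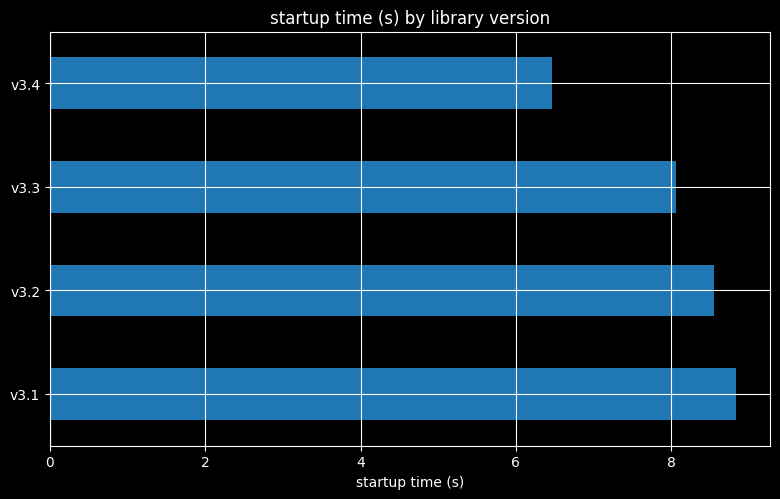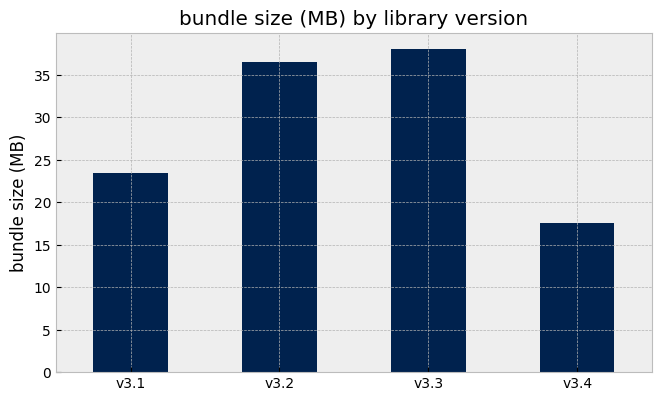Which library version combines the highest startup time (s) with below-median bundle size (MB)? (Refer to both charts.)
v3.1

Chart 2 median bundle size (MB) ≈ 30; below-median library versions: v3.1, v3.4. Among those, v3.1 has the highest startup time (s) (≈ 9).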